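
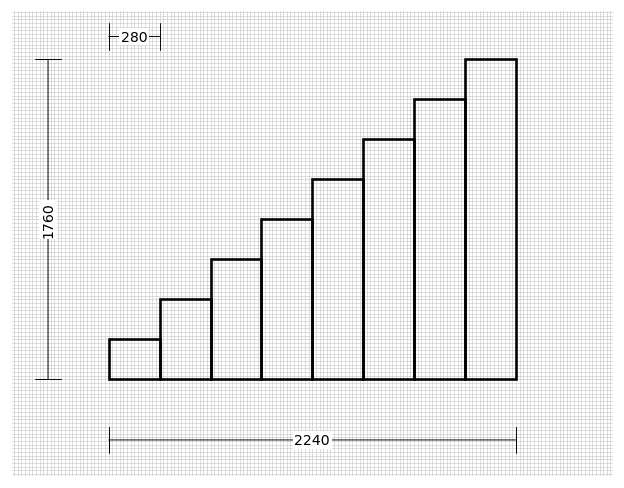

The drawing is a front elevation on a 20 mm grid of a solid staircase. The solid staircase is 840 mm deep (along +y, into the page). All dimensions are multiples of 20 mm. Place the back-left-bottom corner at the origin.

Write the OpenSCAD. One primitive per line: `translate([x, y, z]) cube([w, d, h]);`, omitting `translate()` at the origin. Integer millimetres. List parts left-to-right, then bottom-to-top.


cube([280, 840, 220]);
translate([280, 0, 0]) cube([280, 840, 440]);
translate([560, 0, 0]) cube([280, 840, 660]);
translate([840, 0, 0]) cube([280, 840, 880]);
translate([1120, 0, 0]) cube([280, 840, 1100]);
translate([1400, 0, 0]) cube([280, 840, 1320]);
translate([1680, 0, 0]) cube([280, 840, 1540]);
translate([1960, 0, 0]) cube([280, 840, 1760]);


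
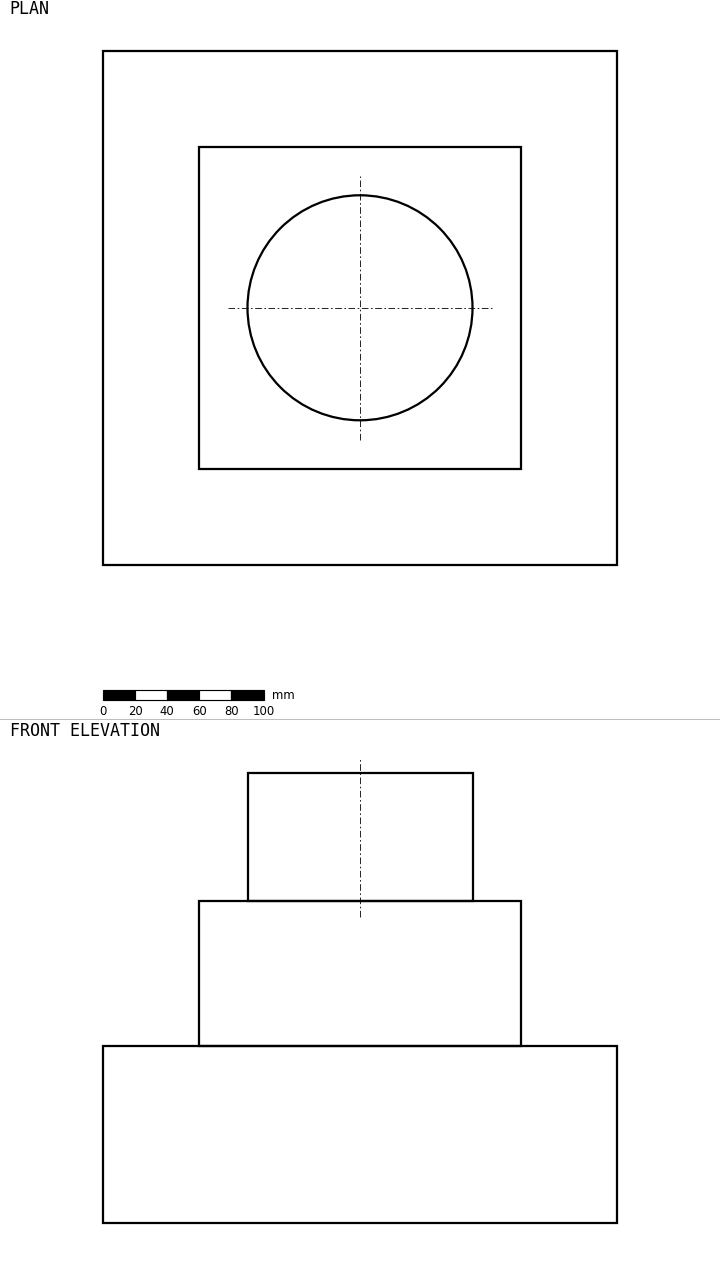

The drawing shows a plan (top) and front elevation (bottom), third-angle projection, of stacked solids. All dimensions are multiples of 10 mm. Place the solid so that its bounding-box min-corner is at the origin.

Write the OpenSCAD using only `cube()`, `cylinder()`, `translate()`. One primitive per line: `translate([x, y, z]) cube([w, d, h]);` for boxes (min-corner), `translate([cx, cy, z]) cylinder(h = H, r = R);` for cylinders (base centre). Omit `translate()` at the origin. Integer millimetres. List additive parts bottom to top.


cube([320, 320, 110]);
translate([60, 60, 110]) cube([200, 200, 90]);
translate([160, 160, 200]) cylinder(h = 80, r = 70);


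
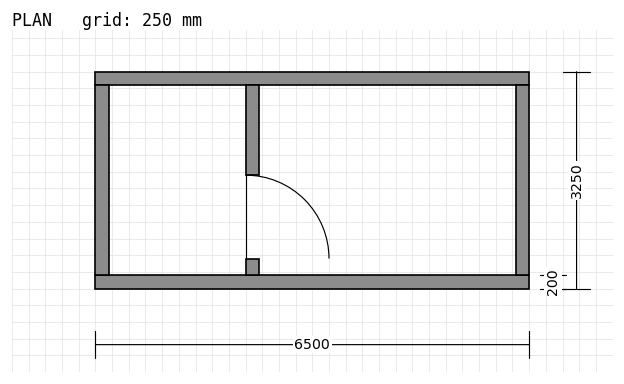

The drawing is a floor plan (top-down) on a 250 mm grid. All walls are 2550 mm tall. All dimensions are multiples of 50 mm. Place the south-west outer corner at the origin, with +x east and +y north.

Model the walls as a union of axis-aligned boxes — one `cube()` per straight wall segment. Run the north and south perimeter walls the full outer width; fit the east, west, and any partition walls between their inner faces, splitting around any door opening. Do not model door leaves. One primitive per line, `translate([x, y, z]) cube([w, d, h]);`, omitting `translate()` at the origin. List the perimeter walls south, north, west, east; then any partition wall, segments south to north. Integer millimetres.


cube([6500, 200, 2550]);
translate([0, 3050, 0]) cube([6500, 200, 2550]);
translate([0, 200, 0]) cube([200, 2850, 2550]);
translate([6300, 200, 0]) cube([200, 2850, 2550]);
translate([2250, 200, 0]) cube([200, 250, 2550]);
translate([2250, 1700, 0]) cube([200, 1350, 2550]);


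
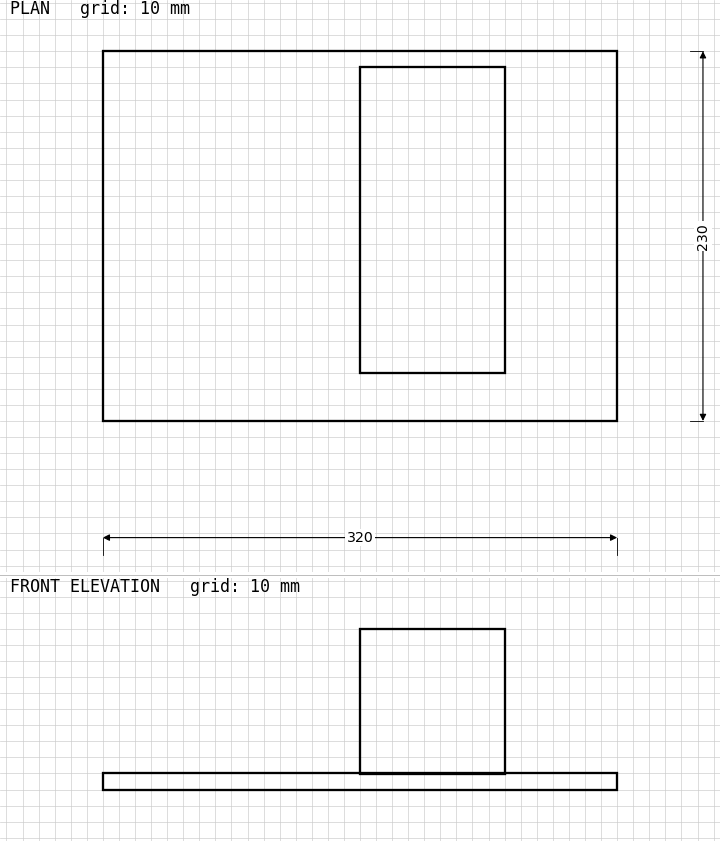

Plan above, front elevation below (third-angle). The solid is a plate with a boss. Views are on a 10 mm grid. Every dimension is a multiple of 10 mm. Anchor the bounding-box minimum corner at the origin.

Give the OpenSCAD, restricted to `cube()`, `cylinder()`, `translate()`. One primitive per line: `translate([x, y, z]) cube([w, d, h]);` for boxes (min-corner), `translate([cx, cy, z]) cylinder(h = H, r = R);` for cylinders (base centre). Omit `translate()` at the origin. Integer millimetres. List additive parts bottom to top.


cube([320, 230, 10]);
translate([160, 30, 10]) cube([90, 190, 90]);


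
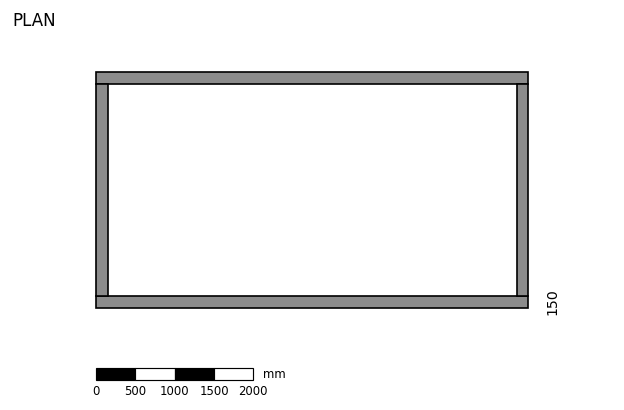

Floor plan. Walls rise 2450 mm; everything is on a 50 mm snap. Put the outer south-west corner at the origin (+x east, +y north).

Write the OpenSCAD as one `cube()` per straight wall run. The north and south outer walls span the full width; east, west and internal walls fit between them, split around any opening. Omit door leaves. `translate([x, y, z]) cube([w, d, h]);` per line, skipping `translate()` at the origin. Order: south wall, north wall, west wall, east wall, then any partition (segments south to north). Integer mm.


cube([5500, 150, 2450]);
translate([0, 2850, 0]) cube([5500, 150, 2450]);
translate([0, 150, 0]) cube([150, 2700, 2450]);
translate([5350, 150, 0]) cube([150, 2700, 2450]);


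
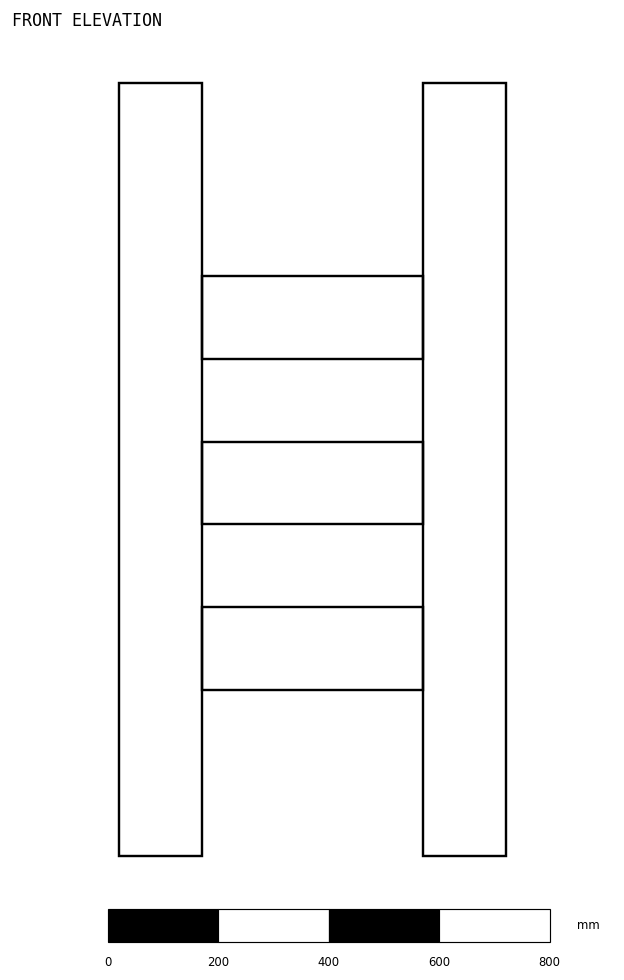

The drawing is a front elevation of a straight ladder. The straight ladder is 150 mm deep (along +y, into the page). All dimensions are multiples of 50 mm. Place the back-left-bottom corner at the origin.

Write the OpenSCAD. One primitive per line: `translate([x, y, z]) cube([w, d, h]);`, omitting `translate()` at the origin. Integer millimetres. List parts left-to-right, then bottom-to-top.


cube([150, 150, 1400]);
translate([150, 0, 300]) cube([400, 150, 150]);
translate([150, 0, 600]) cube([400, 150, 150]);
translate([150, 0, 900]) cube([400, 150, 150]);
translate([550, 0, 0]) cube([150, 150, 1400]);


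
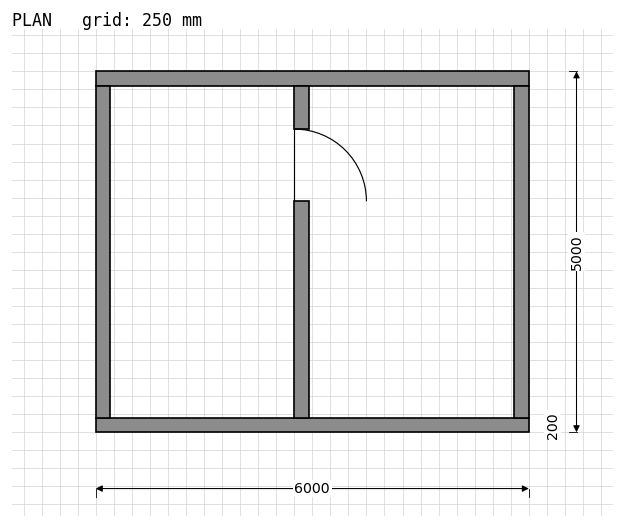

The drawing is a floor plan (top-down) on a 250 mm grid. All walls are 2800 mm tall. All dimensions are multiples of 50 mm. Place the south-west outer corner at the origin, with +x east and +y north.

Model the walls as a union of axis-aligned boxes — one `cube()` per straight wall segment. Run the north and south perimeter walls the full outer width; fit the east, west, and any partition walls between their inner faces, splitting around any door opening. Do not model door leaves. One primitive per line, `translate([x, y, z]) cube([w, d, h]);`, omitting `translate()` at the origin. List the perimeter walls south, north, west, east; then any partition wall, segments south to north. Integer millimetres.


cube([6000, 200, 2800]);
translate([0, 4800, 0]) cube([6000, 200, 2800]);
translate([0, 200, 0]) cube([200, 4600, 2800]);
translate([5800, 200, 0]) cube([200, 4600, 2800]);
translate([2750, 200, 0]) cube([200, 3000, 2800]);
translate([2750, 4200, 0]) cube([200, 600, 2800]);


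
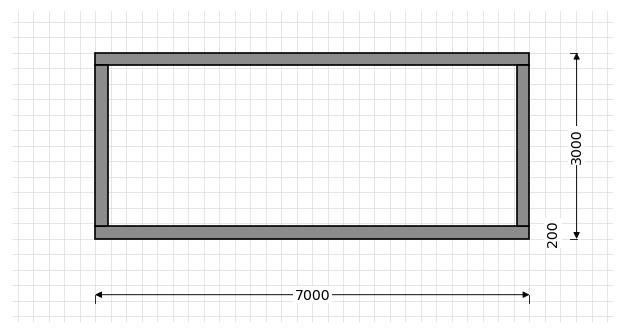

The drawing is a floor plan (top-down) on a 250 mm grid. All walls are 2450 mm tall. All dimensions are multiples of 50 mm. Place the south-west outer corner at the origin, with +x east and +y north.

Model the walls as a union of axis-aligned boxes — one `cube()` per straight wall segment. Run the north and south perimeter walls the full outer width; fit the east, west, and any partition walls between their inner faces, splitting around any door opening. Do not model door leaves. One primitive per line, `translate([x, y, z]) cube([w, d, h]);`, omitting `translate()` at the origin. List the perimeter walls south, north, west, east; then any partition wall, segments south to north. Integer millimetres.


cube([7000, 200, 2450]);
translate([0, 2800, 0]) cube([7000, 200, 2450]);
translate([0, 200, 0]) cube([200, 2600, 2450]);
translate([6800, 200, 0]) cube([200, 2600, 2450]);


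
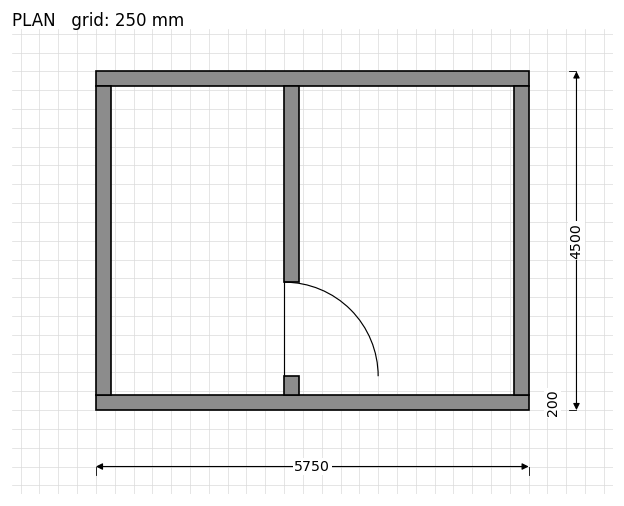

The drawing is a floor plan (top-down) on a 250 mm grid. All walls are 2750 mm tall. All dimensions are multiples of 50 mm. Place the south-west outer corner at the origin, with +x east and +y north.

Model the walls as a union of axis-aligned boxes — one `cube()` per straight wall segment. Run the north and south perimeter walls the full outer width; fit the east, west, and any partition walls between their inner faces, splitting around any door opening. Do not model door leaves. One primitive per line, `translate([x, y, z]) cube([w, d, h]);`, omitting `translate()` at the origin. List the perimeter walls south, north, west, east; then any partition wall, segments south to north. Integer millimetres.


cube([5750, 200, 2750]);
translate([0, 4300, 0]) cube([5750, 200, 2750]);
translate([0, 200, 0]) cube([200, 4100, 2750]);
translate([5550, 200, 0]) cube([200, 4100, 2750]);
translate([2500, 200, 0]) cube([200, 250, 2750]);
translate([2500, 1700, 0]) cube([200, 2600, 2750]);


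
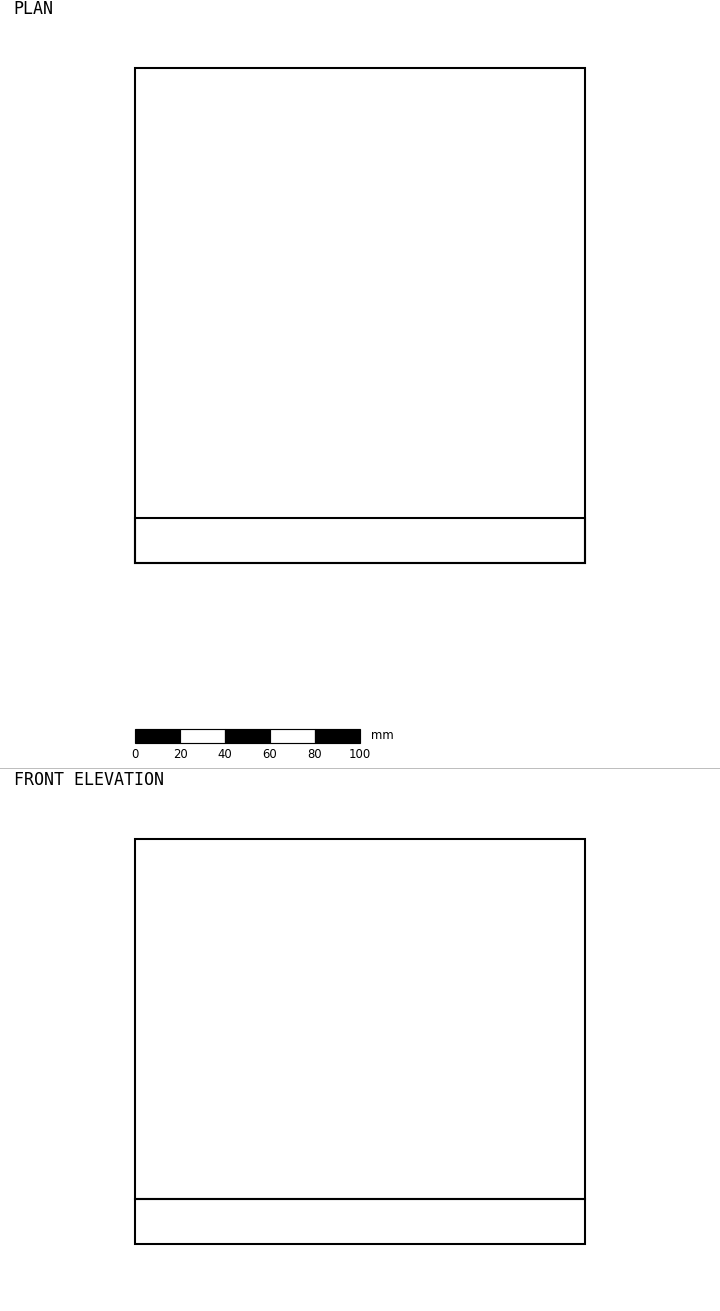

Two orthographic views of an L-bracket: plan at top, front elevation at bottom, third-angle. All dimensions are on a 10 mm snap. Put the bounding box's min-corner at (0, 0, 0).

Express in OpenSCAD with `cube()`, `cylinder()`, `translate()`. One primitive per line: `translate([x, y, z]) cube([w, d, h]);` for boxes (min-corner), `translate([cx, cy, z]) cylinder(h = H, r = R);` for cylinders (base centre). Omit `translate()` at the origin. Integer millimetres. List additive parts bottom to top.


cube([200, 220, 20]);
translate([0, 0, 20]) cube([200, 20, 160]);


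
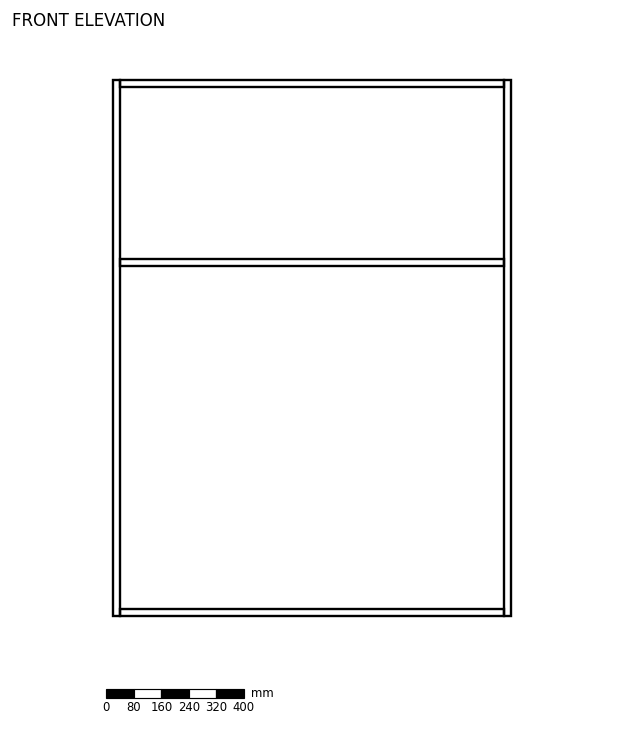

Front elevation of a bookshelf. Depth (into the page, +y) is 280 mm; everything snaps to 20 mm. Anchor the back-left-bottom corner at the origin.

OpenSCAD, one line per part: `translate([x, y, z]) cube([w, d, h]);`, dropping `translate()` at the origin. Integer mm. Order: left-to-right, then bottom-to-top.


cube([20, 280, 1560]);
translate([20, 0, 0]) cube([1120, 280, 20]);
translate([20, 0, 1020]) cube([1120, 280, 20]);
translate([20, 0, 1540]) cube([1120, 280, 20]);
translate([1140, 0, 0]) cube([20, 280, 1560]);


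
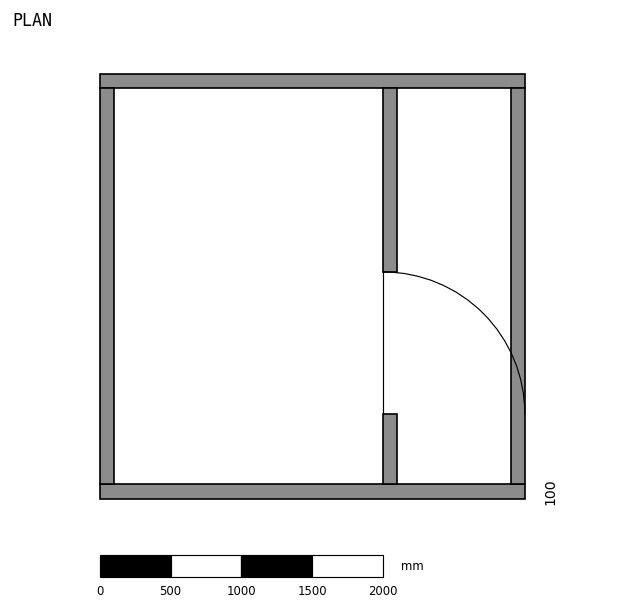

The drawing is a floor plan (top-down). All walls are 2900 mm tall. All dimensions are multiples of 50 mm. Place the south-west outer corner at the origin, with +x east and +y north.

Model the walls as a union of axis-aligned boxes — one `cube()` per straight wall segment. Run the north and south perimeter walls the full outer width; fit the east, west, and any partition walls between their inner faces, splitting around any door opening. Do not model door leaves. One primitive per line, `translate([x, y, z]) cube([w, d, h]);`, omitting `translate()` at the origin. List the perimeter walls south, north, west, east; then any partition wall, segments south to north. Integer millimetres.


cube([3000, 100, 2900]);
translate([0, 2900, 0]) cube([3000, 100, 2900]);
translate([0, 100, 0]) cube([100, 2800, 2900]);
translate([2900, 100, 0]) cube([100, 2800, 2900]);
translate([2000, 100, 0]) cube([100, 500, 2900]);
translate([2000, 1600, 0]) cube([100, 1300, 2900]);


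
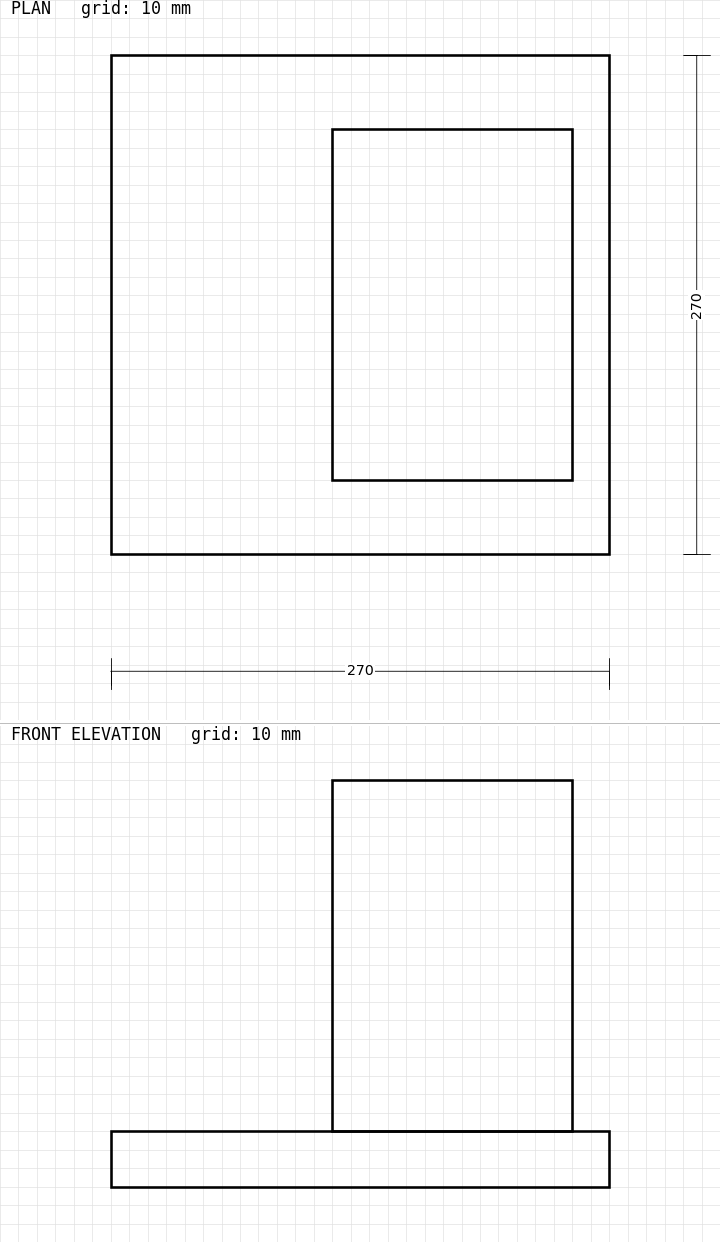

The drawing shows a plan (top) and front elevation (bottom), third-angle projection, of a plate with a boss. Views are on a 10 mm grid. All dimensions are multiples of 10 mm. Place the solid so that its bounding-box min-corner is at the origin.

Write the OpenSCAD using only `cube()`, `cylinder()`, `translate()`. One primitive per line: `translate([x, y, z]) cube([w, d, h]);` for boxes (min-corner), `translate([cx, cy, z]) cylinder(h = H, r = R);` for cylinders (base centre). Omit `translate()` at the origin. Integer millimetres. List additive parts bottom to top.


cube([270, 270, 30]);
translate([120, 40, 30]) cube([130, 190, 190]);


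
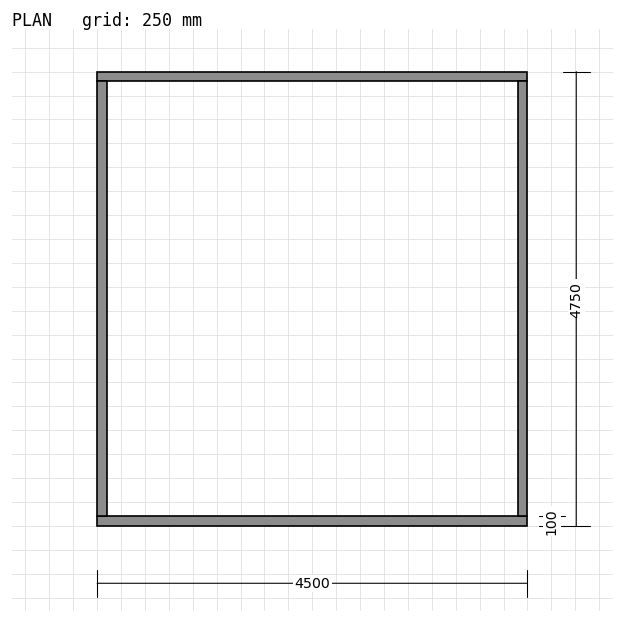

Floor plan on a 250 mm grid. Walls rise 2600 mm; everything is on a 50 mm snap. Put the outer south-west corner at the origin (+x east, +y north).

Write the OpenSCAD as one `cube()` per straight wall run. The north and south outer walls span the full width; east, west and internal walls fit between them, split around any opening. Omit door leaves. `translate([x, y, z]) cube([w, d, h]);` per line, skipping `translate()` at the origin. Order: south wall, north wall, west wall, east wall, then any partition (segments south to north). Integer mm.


cube([4500, 100, 2600]);
translate([0, 4650, 0]) cube([4500, 100, 2600]);
translate([0, 100, 0]) cube([100, 4550, 2600]);
translate([4400, 100, 0]) cube([100, 4550, 2600]);


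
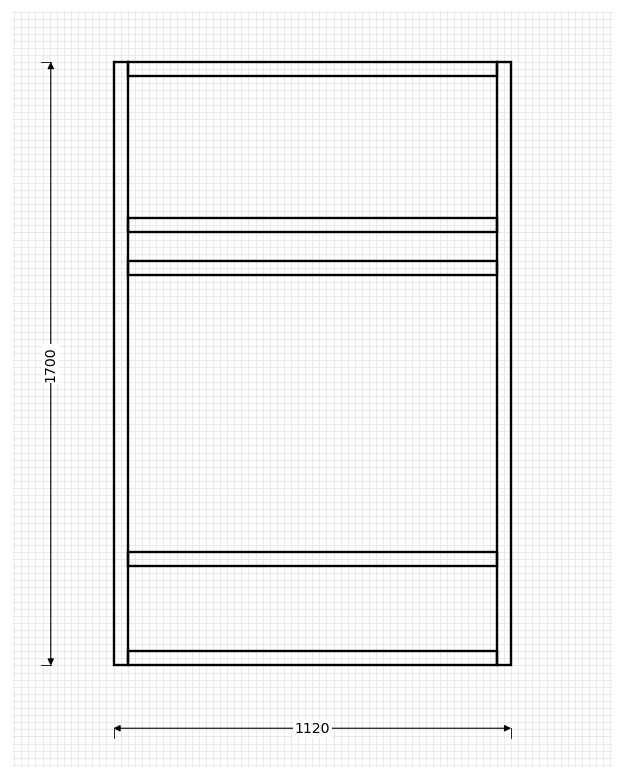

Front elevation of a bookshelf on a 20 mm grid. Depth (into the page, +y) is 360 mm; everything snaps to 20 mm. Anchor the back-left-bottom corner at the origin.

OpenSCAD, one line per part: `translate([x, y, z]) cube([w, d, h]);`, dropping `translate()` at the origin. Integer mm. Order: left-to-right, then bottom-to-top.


cube([40, 360, 1700]);
translate([40, 0, 0]) cube([1040, 360, 40]);
translate([40, 0, 280]) cube([1040, 360, 40]);
translate([40, 0, 1100]) cube([1040, 360, 40]);
translate([40, 0, 1220]) cube([1040, 360, 40]);
translate([40, 0, 1660]) cube([1040, 360, 40]);
translate([1080, 0, 0]) cube([40, 360, 1700]);


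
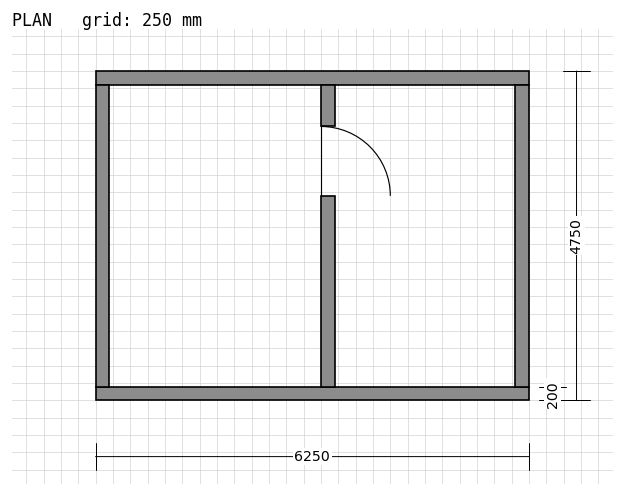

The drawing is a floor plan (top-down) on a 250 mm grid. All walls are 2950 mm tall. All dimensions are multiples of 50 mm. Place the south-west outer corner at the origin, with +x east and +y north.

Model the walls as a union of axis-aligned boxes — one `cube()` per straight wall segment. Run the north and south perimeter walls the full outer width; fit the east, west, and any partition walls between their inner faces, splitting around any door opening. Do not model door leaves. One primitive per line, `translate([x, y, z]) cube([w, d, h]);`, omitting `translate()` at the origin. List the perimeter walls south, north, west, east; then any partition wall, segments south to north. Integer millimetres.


cube([6250, 200, 2950]);
translate([0, 4550, 0]) cube([6250, 200, 2950]);
translate([0, 200, 0]) cube([200, 4350, 2950]);
translate([6050, 200, 0]) cube([200, 4350, 2950]);
translate([3250, 200, 0]) cube([200, 2750, 2950]);
translate([3250, 3950, 0]) cube([200, 600, 2950]);


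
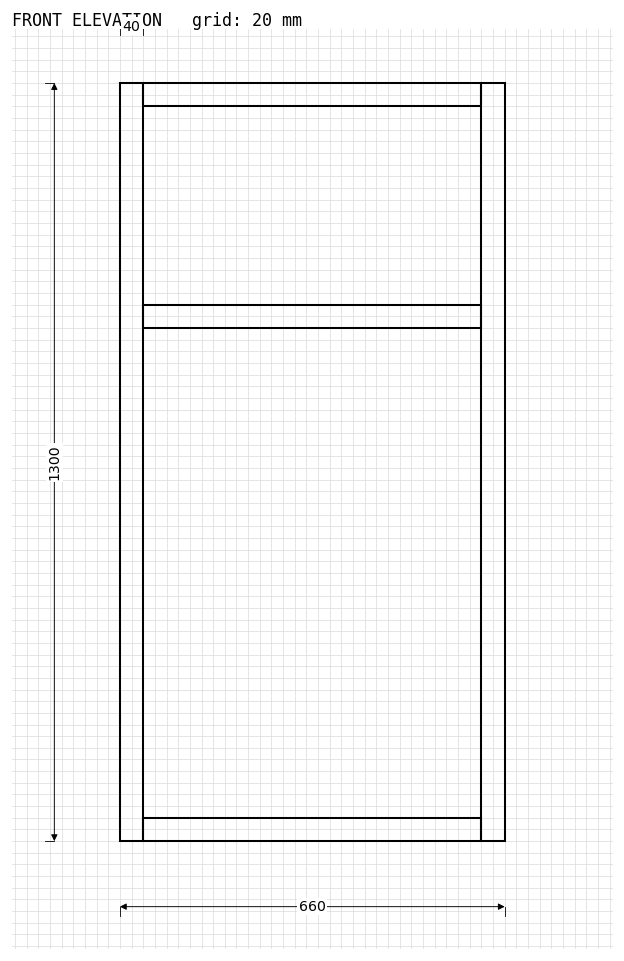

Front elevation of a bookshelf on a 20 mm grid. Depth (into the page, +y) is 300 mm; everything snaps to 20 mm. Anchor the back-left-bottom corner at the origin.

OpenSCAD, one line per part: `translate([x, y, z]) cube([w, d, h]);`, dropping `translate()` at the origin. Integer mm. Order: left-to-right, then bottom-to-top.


cube([40, 300, 1300]);
translate([40, 0, 0]) cube([580, 300, 40]);
translate([40, 0, 880]) cube([580, 300, 40]);
translate([40, 0, 1260]) cube([580, 300, 40]);
translate([620, 0, 0]) cube([40, 300, 1300]);


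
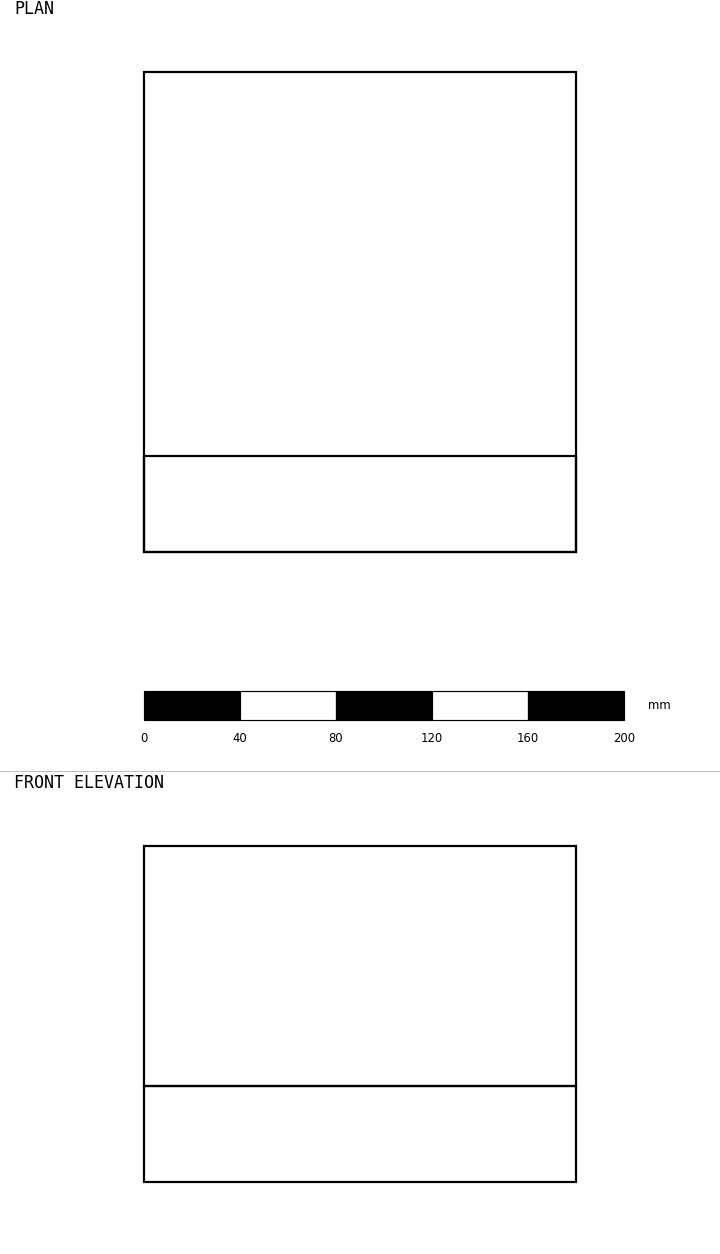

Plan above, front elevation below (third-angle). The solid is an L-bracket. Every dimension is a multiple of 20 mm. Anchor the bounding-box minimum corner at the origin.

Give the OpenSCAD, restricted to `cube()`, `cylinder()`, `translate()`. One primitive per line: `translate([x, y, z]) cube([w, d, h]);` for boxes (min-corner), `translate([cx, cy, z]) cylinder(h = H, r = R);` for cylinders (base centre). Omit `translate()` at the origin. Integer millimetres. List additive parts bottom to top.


cube([180, 200, 40]);
translate([0, 0, 40]) cube([180, 40, 100]);


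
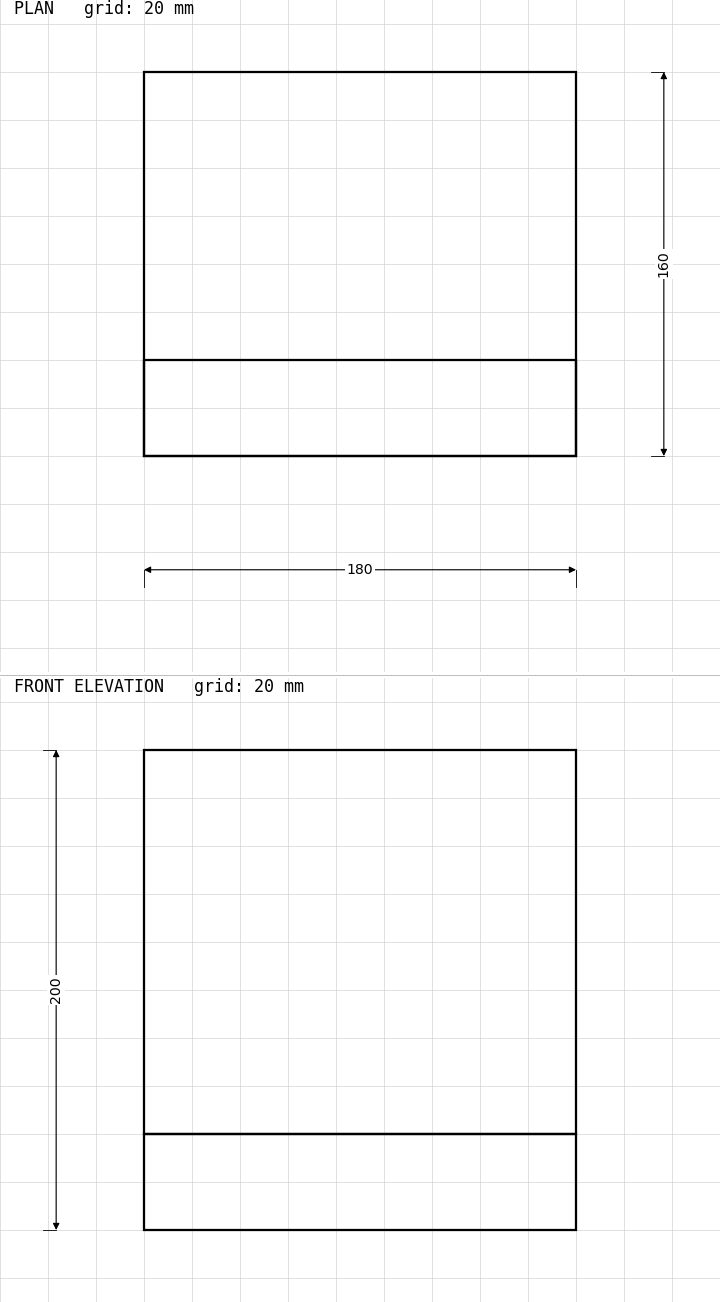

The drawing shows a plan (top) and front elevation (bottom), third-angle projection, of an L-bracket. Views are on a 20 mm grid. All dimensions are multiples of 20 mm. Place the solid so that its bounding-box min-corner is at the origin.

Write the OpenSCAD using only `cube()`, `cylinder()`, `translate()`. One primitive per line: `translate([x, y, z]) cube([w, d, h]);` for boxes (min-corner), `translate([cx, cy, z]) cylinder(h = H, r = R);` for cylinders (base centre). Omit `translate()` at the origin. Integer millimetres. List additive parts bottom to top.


cube([180, 160, 40]);
translate([0, 0, 40]) cube([180, 40, 160]);


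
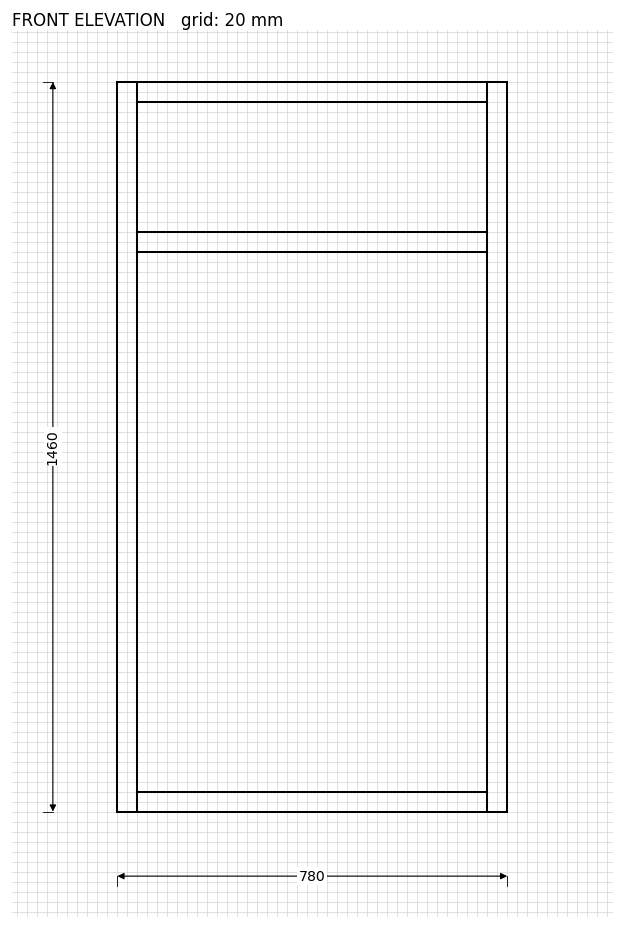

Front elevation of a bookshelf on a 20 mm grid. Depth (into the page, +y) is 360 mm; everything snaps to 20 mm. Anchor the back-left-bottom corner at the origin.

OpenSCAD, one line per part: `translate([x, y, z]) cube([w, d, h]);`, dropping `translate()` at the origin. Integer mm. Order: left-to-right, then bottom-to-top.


cube([40, 360, 1460]);
translate([40, 0, 0]) cube([700, 360, 40]);
translate([40, 0, 1120]) cube([700, 360, 40]);
translate([40, 0, 1420]) cube([700, 360, 40]);
translate([740, 0, 0]) cube([40, 360, 1460]);


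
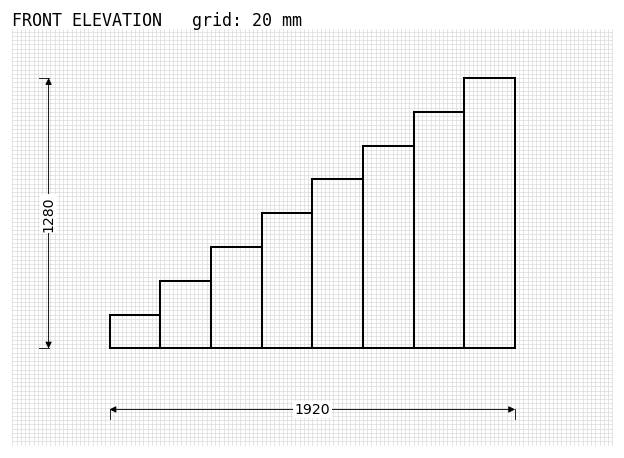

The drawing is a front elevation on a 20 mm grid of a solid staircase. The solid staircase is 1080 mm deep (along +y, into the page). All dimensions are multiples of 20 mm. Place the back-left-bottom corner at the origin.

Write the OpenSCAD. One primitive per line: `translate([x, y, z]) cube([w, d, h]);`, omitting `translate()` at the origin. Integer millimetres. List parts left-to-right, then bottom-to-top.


cube([240, 1080, 160]);
translate([240, 0, 0]) cube([240, 1080, 320]);
translate([480, 0, 0]) cube([240, 1080, 480]);
translate([720, 0, 0]) cube([240, 1080, 640]);
translate([960, 0, 0]) cube([240, 1080, 800]);
translate([1200, 0, 0]) cube([240, 1080, 960]);
translate([1440, 0, 0]) cube([240, 1080, 1120]);
translate([1680, 0, 0]) cube([240, 1080, 1280]);


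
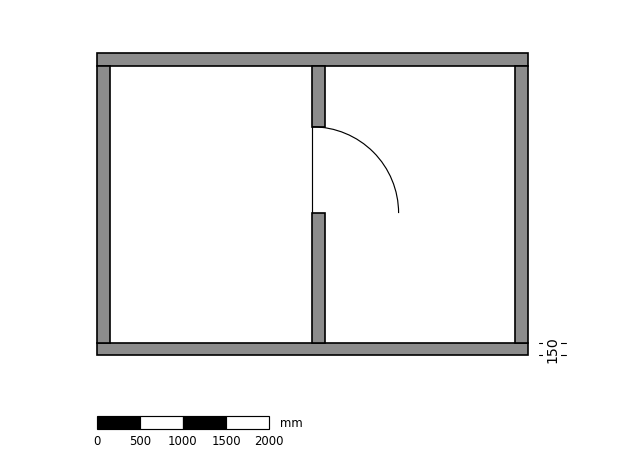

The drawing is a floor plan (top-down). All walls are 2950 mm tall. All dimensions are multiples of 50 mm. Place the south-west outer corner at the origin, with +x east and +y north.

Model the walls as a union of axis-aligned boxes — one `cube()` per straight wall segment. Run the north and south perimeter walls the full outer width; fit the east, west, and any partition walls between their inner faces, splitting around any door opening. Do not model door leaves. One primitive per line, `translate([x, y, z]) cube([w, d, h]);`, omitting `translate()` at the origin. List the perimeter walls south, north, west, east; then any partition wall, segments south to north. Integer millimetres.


cube([5000, 150, 2950]);
translate([0, 3350, 0]) cube([5000, 150, 2950]);
translate([0, 150, 0]) cube([150, 3200, 2950]);
translate([4850, 150, 0]) cube([150, 3200, 2950]);
translate([2500, 150, 0]) cube([150, 1500, 2950]);
translate([2500, 2650, 0]) cube([150, 700, 2950]);


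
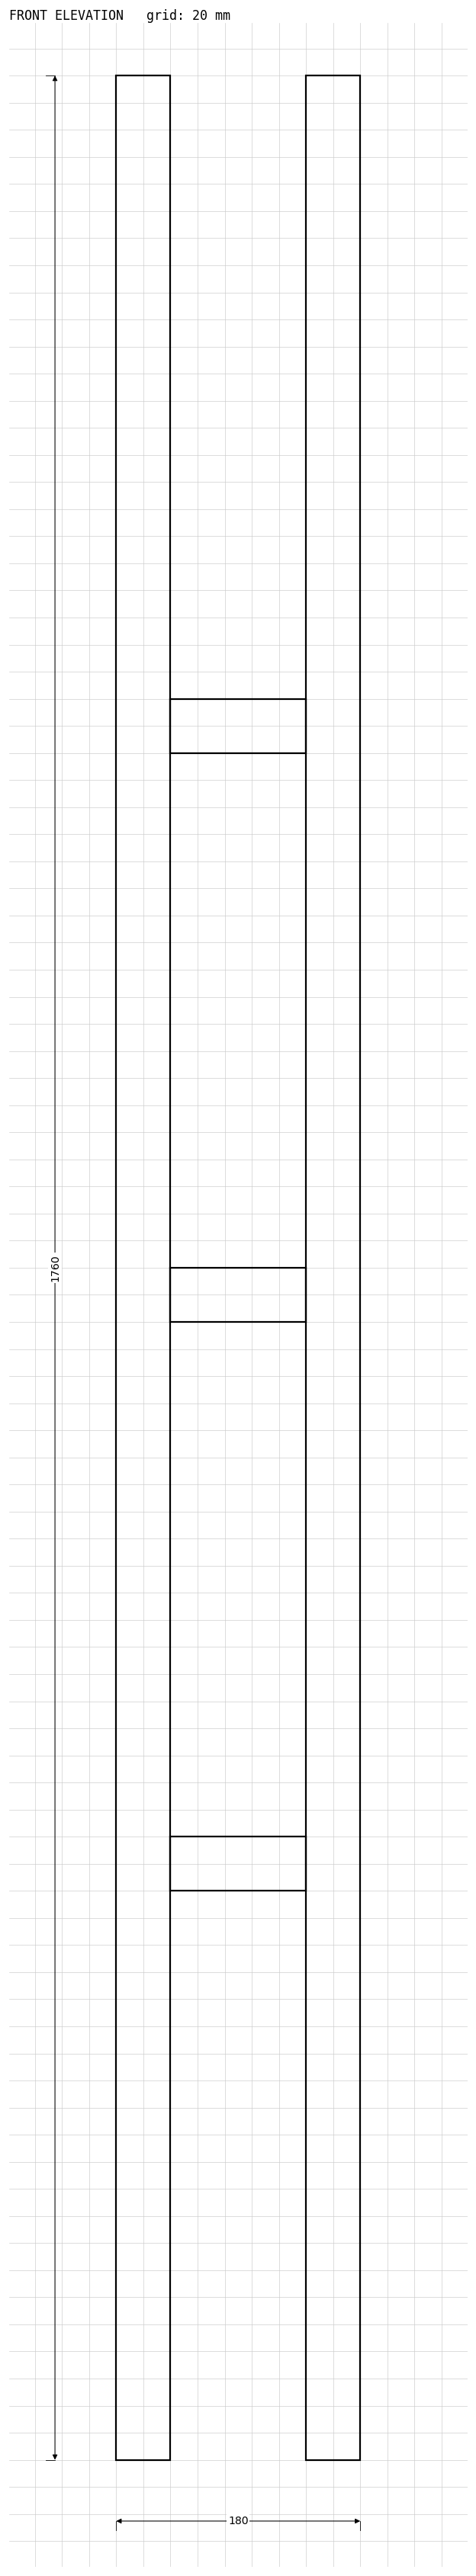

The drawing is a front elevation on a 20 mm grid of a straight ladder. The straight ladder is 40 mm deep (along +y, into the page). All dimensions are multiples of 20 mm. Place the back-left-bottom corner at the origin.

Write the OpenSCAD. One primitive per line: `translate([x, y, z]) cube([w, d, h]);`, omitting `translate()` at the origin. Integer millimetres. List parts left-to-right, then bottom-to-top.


cube([40, 40, 1760]);
translate([40, 0, 420]) cube([100, 40, 40]);
translate([40, 0, 840]) cube([100, 40, 40]);
translate([40, 0, 1260]) cube([100, 40, 40]);
translate([140, 0, 0]) cube([40, 40, 1760]);


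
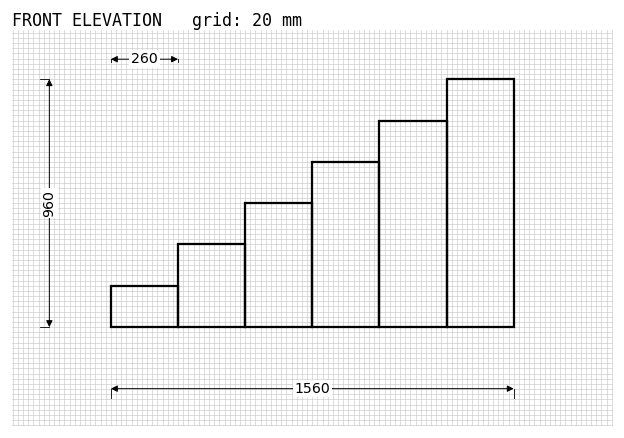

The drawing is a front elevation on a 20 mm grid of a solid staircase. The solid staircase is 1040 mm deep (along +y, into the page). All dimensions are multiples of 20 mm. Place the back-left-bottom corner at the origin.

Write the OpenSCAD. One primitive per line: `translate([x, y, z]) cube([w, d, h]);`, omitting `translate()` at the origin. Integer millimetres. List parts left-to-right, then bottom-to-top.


cube([260, 1040, 160]);
translate([260, 0, 0]) cube([260, 1040, 320]);
translate([520, 0, 0]) cube([260, 1040, 480]);
translate([780, 0, 0]) cube([260, 1040, 640]);
translate([1040, 0, 0]) cube([260, 1040, 800]);
translate([1300, 0, 0]) cube([260, 1040, 960]);


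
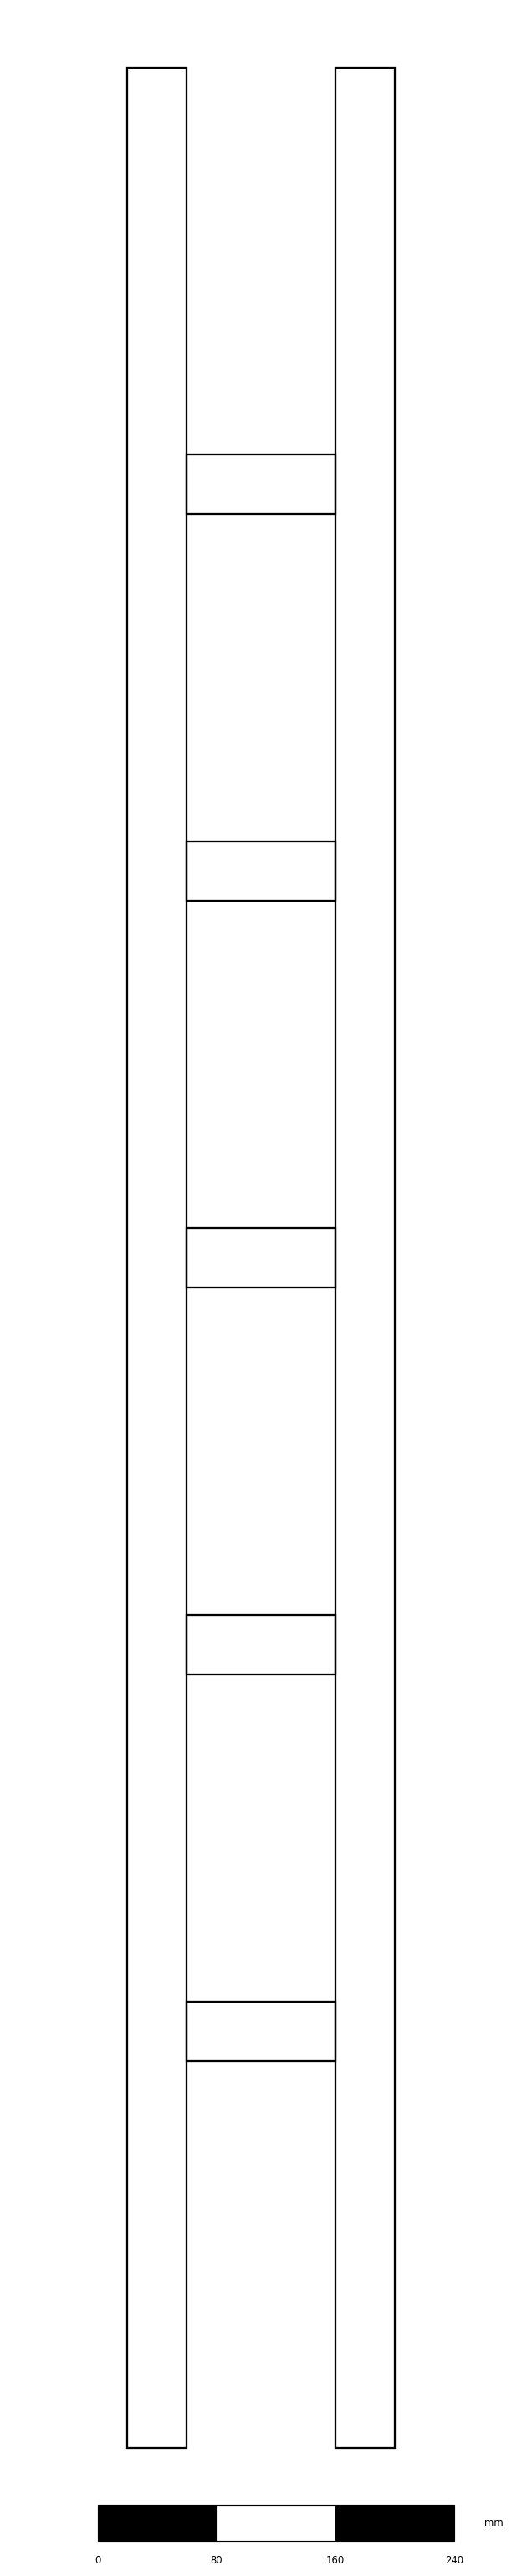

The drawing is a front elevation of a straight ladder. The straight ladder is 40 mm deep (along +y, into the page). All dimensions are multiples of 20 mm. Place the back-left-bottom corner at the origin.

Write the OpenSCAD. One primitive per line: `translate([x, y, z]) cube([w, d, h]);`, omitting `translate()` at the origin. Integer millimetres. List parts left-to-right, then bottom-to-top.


cube([40, 40, 1600]);
translate([40, 0, 260]) cube([100, 40, 40]);
translate([40, 0, 520]) cube([100, 40, 40]);
translate([40, 0, 780]) cube([100, 40, 40]);
translate([40, 0, 1040]) cube([100, 40, 40]);
translate([40, 0, 1300]) cube([100, 40, 40]);
translate([140, 0, 0]) cube([40, 40, 1600]);


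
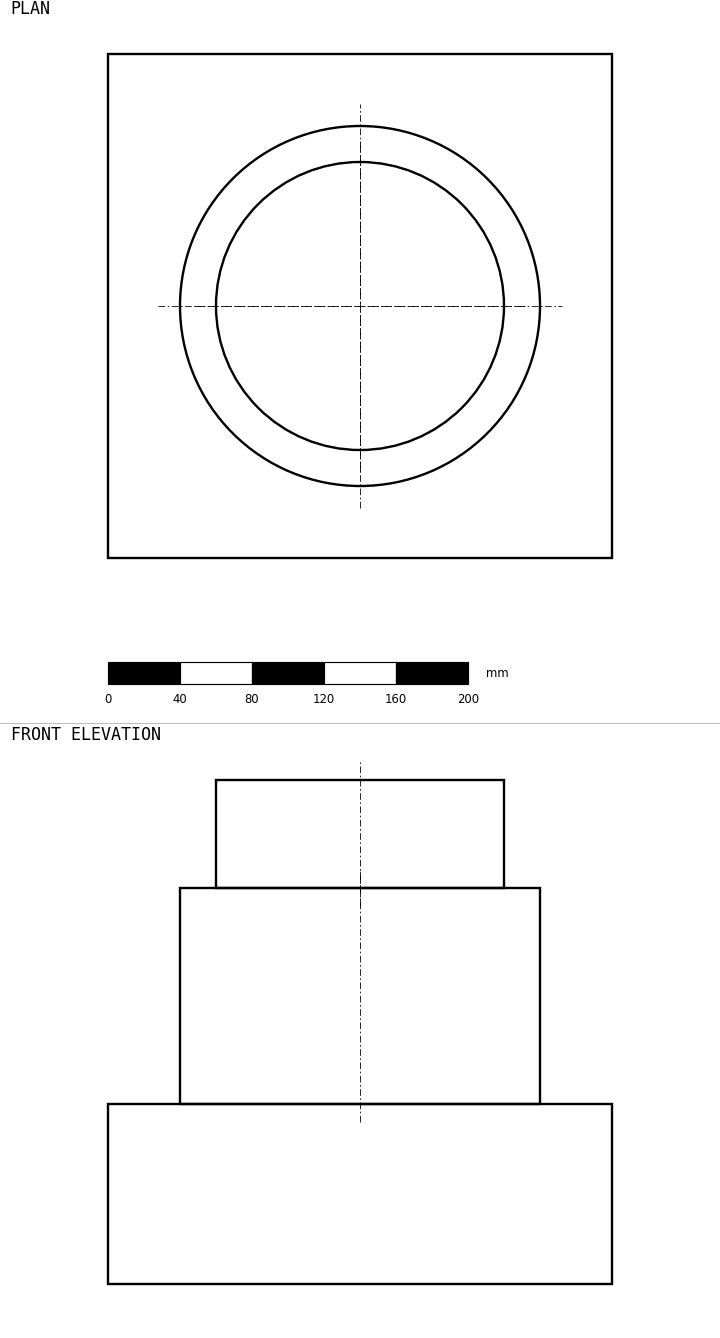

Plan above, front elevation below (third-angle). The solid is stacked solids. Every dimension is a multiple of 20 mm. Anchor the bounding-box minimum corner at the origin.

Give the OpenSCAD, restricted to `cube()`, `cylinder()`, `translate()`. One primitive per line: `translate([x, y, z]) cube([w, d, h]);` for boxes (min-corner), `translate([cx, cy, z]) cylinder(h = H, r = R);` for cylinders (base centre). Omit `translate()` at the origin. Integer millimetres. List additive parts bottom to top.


cube([280, 280, 100]);
translate([140, 140, 100]) cylinder(h = 120, r = 100);
translate([140, 140, 220]) cylinder(h = 60, r = 80);


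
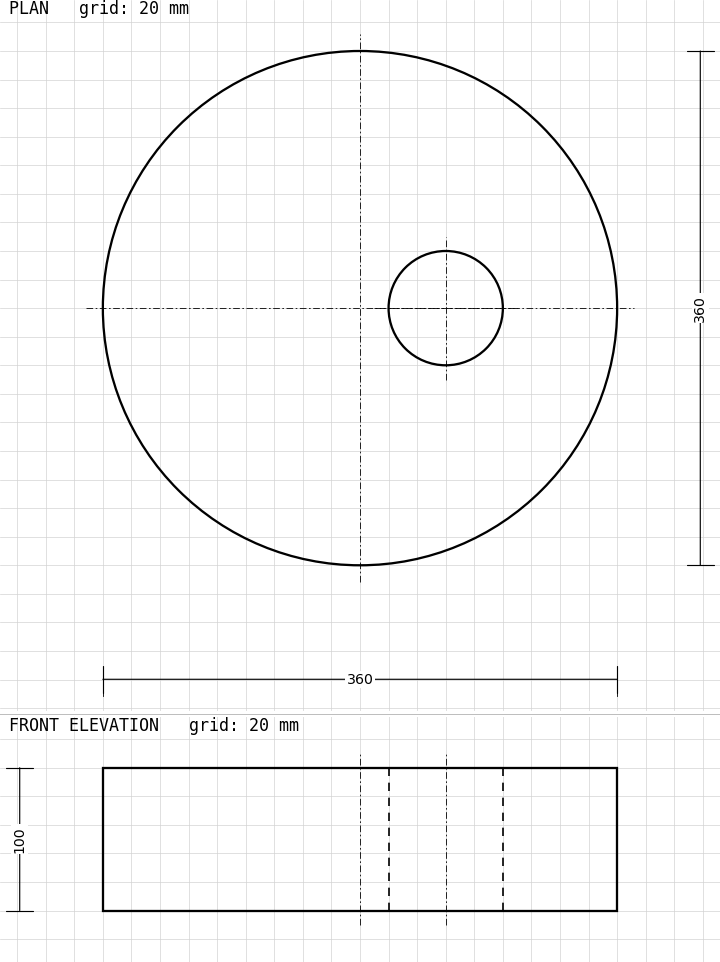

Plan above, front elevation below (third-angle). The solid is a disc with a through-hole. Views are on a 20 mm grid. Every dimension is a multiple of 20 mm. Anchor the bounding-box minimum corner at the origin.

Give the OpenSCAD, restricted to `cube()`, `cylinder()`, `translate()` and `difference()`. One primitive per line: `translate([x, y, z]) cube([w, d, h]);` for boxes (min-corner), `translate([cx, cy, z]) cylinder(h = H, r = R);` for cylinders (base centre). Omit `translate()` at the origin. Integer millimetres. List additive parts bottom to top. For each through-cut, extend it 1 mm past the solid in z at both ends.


difference() {
  translate([180, 180, 0]) cylinder(h = 100, r = 180);
  translate([240, 180, -1]) cylinder(h = 102, r = 40);
}


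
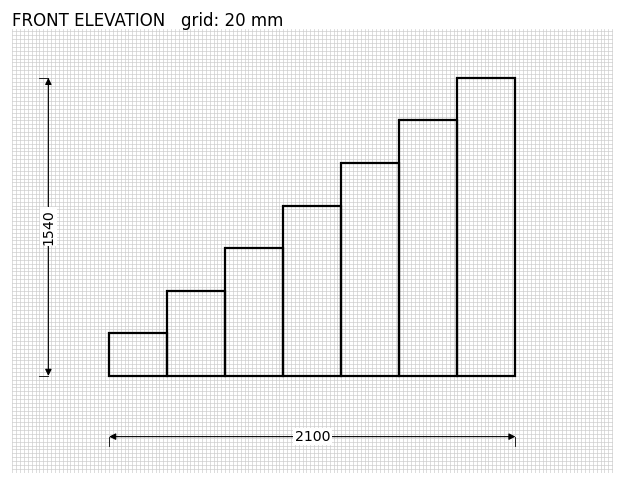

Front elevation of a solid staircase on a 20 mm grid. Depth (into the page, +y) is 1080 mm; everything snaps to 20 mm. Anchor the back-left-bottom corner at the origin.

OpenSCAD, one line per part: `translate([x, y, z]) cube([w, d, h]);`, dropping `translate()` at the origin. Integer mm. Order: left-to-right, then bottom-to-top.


cube([300, 1080, 220]);
translate([300, 0, 0]) cube([300, 1080, 440]);
translate([600, 0, 0]) cube([300, 1080, 660]);
translate([900, 0, 0]) cube([300, 1080, 880]);
translate([1200, 0, 0]) cube([300, 1080, 1100]);
translate([1500, 0, 0]) cube([300, 1080, 1320]);
translate([1800, 0, 0]) cube([300, 1080, 1540]);


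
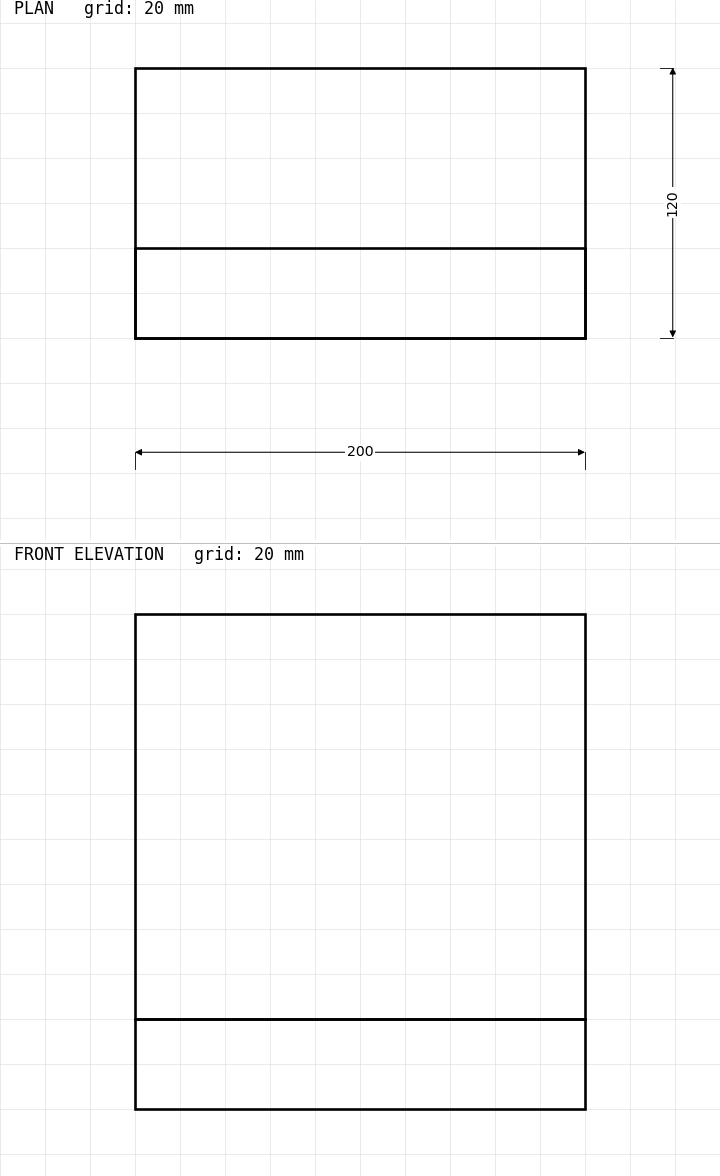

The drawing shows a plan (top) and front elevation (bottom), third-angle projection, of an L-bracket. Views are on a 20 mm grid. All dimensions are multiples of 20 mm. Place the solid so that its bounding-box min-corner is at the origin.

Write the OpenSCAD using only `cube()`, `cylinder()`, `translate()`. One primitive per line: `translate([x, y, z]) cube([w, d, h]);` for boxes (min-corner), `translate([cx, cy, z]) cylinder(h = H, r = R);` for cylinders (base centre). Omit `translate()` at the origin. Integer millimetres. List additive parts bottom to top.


cube([200, 120, 40]);
translate([0, 0, 40]) cube([200, 40, 180]);


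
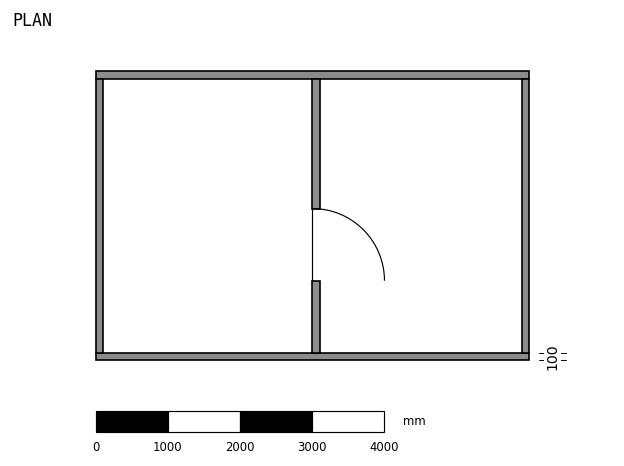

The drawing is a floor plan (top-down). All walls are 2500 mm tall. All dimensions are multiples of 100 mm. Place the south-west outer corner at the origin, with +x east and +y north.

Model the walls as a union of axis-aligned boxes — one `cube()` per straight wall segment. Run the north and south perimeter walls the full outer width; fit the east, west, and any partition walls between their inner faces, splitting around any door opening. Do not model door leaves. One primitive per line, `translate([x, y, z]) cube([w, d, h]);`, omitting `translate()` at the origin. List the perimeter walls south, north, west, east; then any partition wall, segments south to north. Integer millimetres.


cube([6000, 100, 2500]);
translate([0, 3900, 0]) cube([6000, 100, 2500]);
translate([0, 100, 0]) cube([100, 3800, 2500]);
translate([5900, 100, 0]) cube([100, 3800, 2500]);
translate([3000, 100, 0]) cube([100, 1000, 2500]);
translate([3000, 2100, 0]) cube([100, 1800, 2500]);


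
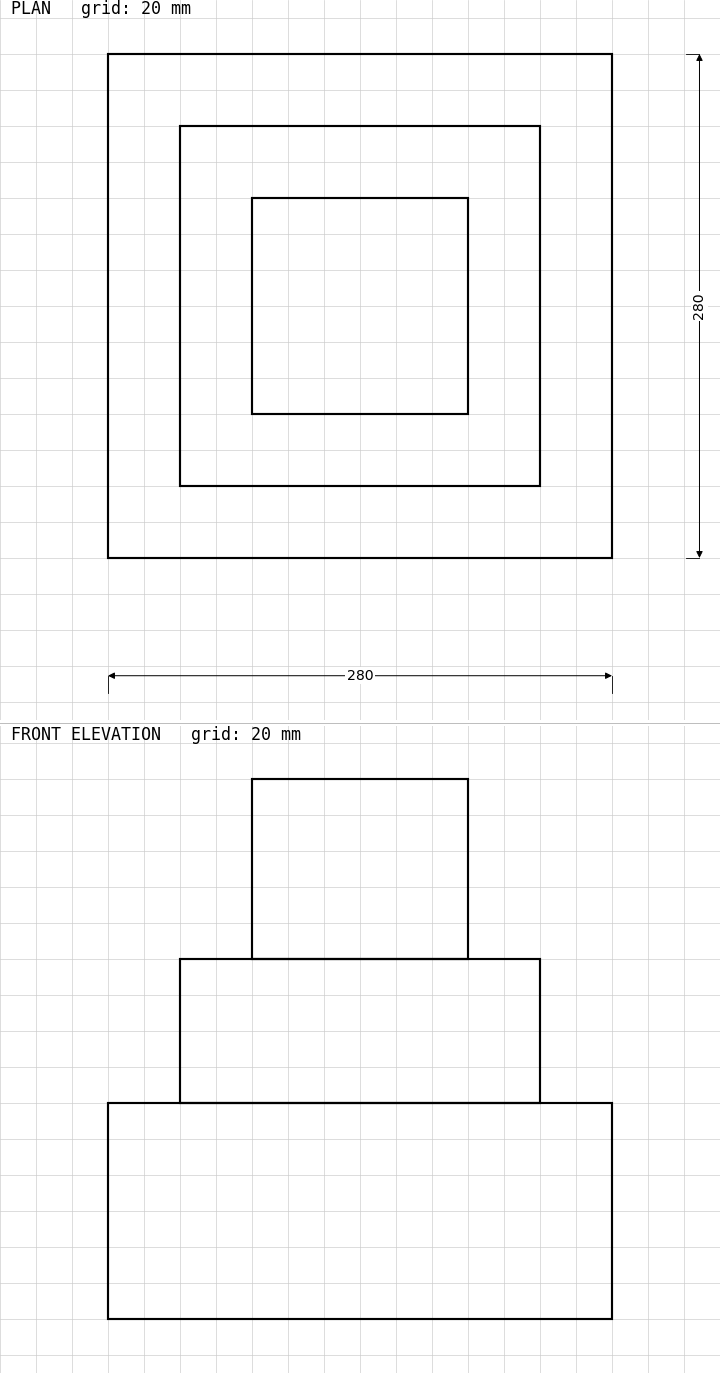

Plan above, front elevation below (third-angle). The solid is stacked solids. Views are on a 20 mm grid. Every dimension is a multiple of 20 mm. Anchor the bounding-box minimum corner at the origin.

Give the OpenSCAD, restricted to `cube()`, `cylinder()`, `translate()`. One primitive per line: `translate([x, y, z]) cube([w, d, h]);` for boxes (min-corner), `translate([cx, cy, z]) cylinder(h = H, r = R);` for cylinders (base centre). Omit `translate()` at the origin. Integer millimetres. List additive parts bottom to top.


cube([280, 280, 120]);
translate([40, 40, 120]) cube([200, 200, 80]);
translate([80, 80, 200]) cube([120, 120, 100]);


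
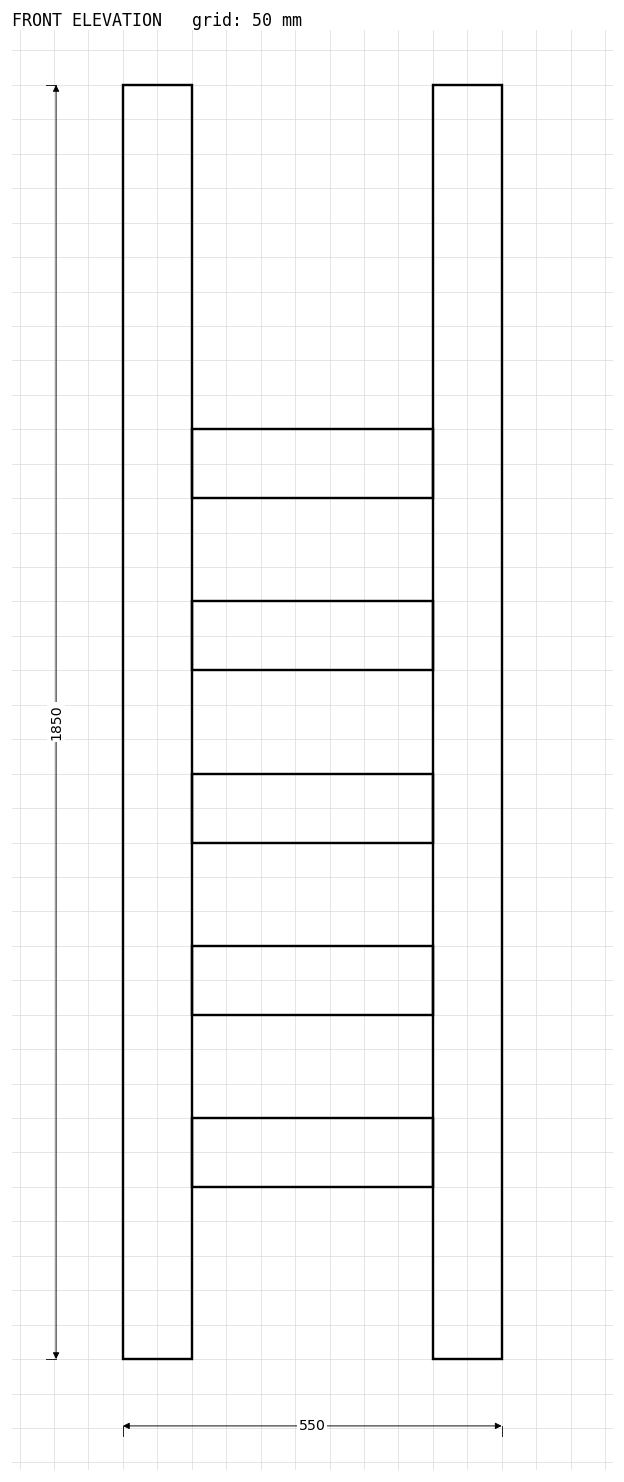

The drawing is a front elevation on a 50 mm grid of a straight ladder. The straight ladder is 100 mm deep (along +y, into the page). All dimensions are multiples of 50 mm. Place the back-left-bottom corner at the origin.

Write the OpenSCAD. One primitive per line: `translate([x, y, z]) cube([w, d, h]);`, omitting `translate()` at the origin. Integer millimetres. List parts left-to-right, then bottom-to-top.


cube([100, 100, 1850]);
translate([100, 0, 250]) cube([350, 100, 100]);
translate([100, 0, 500]) cube([350, 100, 100]);
translate([100, 0, 750]) cube([350, 100, 100]);
translate([100, 0, 1000]) cube([350, 100, 100]);
translate([100, 0, 1250]) cube([350, 100, 100]);
translate([450, 0, 0]) cube([100, 100, 1850]);


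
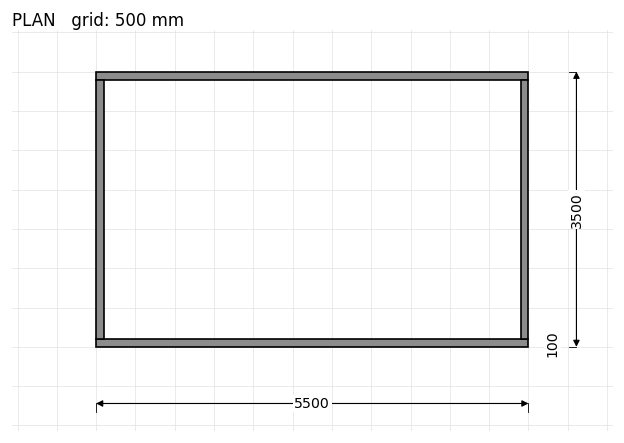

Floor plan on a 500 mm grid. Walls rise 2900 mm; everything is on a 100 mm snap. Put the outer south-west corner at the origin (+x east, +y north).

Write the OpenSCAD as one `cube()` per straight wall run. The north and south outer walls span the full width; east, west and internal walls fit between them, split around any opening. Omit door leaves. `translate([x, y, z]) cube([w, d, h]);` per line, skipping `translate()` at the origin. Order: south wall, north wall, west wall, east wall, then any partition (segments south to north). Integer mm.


cube([5500, 100, 2900]);
translate([0, 3400, 0]) cube([5500, 100, 2900]);
translate([0, 100, 0]) cube([100, 3300, 2900]);
translate([5400, 100, 0]) cube([100, 3300, 2900]);


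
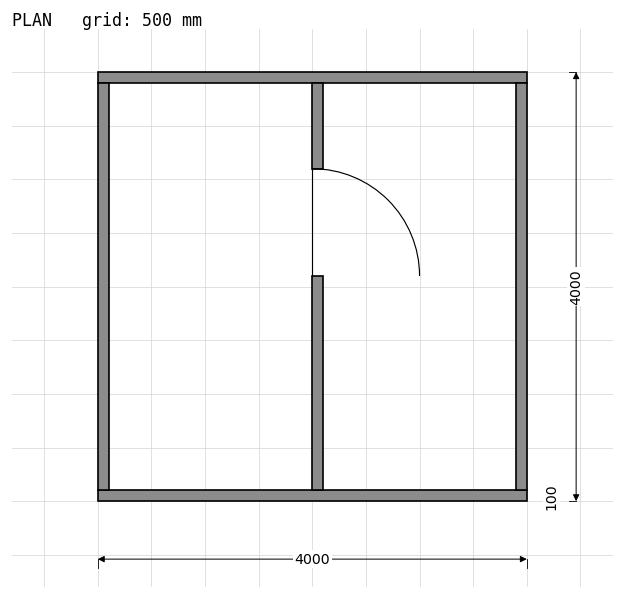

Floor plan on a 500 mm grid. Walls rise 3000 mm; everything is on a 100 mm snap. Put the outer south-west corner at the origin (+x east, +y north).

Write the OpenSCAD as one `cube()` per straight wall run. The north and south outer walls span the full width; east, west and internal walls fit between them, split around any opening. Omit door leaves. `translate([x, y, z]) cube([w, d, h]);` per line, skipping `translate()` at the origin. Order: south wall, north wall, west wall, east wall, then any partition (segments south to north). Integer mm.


cube([4000, 100, 3000]);
translate([0, 3900, 0]) cube([4000, 100, 3000]);
translate([0, 100, 0]) cube([100, 3800, 3000]);
translate([3900, 100, 0]) cube([100, 3800, 3000]);
translate([2000, 100, 0]) cube([100, 2000, 3000]);
translate([2000, 3100, 0]) cube([100, 800, 3000]);


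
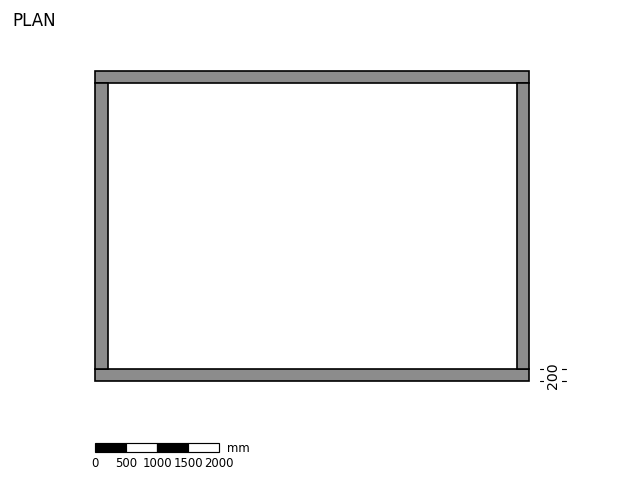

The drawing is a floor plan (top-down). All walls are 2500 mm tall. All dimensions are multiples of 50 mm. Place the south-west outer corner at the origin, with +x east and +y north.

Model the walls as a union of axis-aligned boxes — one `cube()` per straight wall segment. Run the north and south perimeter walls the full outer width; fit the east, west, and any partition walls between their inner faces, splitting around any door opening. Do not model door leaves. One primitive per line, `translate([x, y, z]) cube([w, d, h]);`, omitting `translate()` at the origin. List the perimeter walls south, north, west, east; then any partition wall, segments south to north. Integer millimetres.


cube([7000, 200, 2500]);
translate([0, 4800, 0]) cube([7000, 200, 2500]);
translate([0, 200, 0]) cube([200, 4600, 2500]);
translate([6800, 200, 0]) cube([200, 4600, 2500]);


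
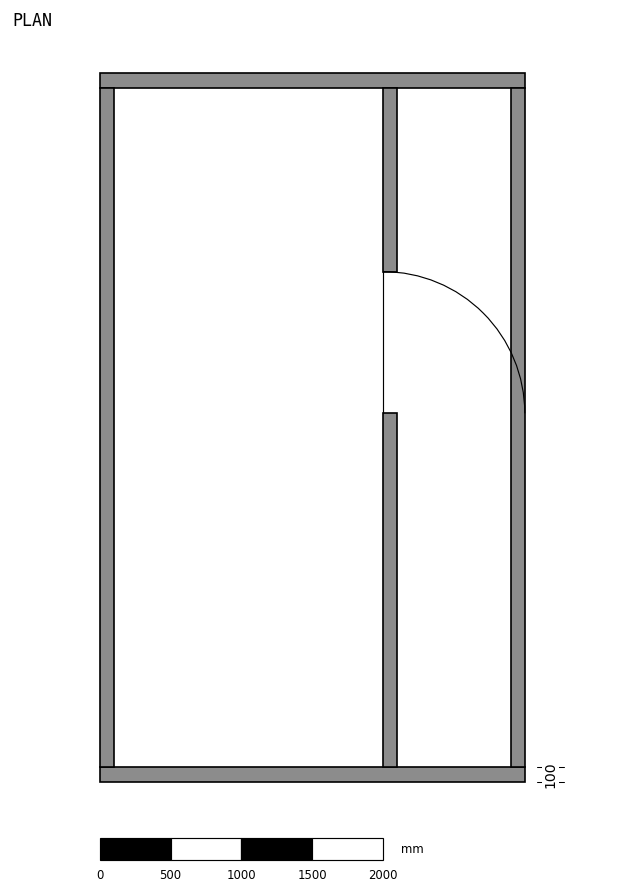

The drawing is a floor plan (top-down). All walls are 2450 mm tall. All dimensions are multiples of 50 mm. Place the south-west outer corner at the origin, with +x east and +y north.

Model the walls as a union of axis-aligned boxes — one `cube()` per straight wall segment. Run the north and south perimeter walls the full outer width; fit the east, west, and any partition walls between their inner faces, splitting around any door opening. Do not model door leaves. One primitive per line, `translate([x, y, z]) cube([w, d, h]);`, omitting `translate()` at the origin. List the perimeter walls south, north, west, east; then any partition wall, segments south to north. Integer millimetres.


cube([3000, 100, 2450]);
translate([0, 4900, 0]) cube([3000, 100, 2450]);
translate([0, 100, 0]) cube([100, 4800, 2450]);
translate([2900, 100, 0]) cube([100, 4800, 2450]);
translate([2000, 100, 0]) cube([100, 2500, 2450]);
translate([2000, 3600, 0]) cube([100, 1300, 2450]);


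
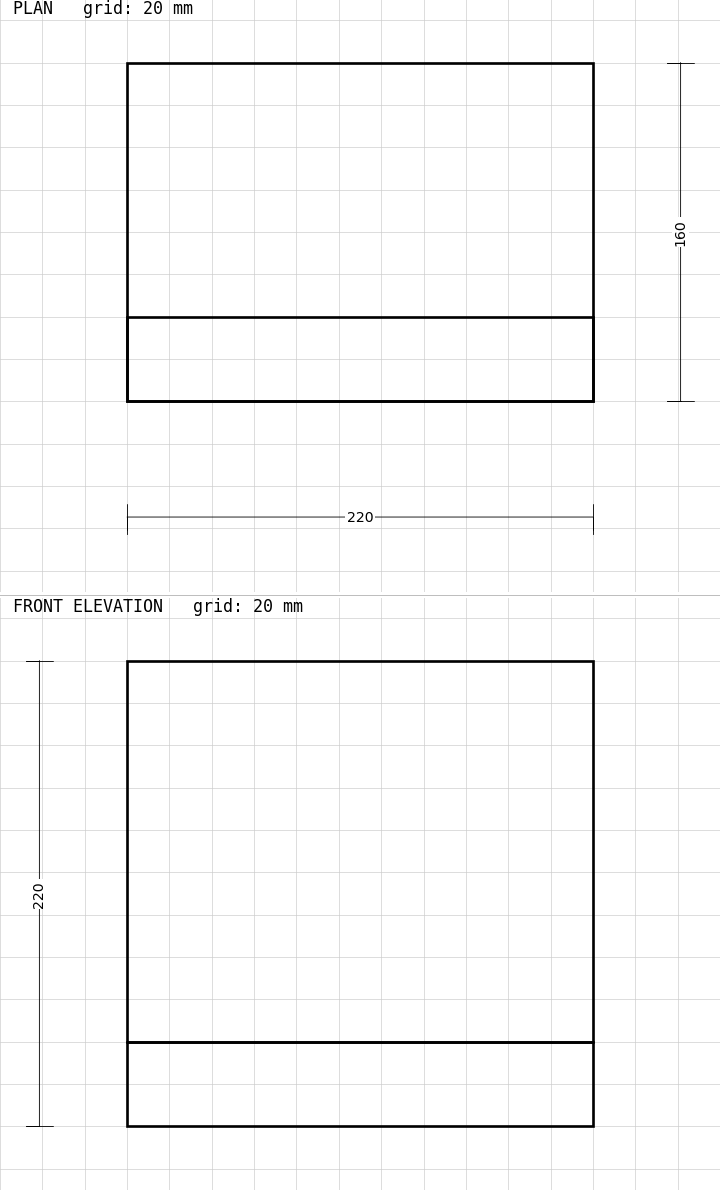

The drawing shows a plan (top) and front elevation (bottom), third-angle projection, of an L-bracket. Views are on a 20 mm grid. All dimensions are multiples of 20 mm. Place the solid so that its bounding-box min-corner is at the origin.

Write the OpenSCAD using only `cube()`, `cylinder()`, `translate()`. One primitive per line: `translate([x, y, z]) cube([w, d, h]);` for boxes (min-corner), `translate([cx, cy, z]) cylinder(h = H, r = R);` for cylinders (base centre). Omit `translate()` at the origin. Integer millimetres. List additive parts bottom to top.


cube([220, 160, 40]);
translate([0, 0, 40]) cube([220, 40, 180]);
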